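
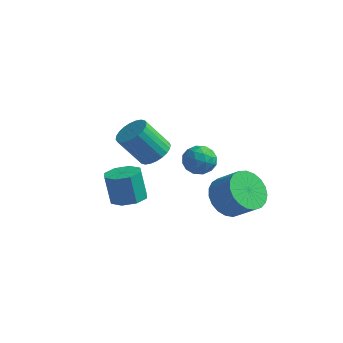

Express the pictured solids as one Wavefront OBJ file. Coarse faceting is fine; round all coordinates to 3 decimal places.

v 0.504 -0.851 3.309
v 1.262 -0.964 3.335
v 0.318 -2.076 3.405
v 1.076 -2.189 3.431
v 0.719 -1.848 4.018
v 0.834 -1.091 3.959
v 0.746 -1.949 2.781
v 0.861 -1.192 2.722
v 1.412 -1.643 3.009
v 1.395 -1.58 3.774
v 0.185 -1.46 2.966
v 0.168 -1.397 3.731
v 0.899 -0.8 3.314
v 0.681 -2.24 3.426
v 0.471 -2.039 3.771
v 0.917 -2.106 3.787
v 0.647 -0.875 3.681
v 1.093 -0.941 3.696
v 0.774 -1.461 4.097
v 0.487 -2.099 3.044
v 0.933 -2.165 3.059
v 0.663 -0.934 2.953
v 1.109 -1.001 2.969
v 0.806 -1.579 2.643
v 1.433 -1.266 3.137
v 1.324 -1.985 3.193
v 1.13 -1.844 2.811
v 1.198 -1.399 2.777
v 1.423 -1.229 3.587
v 1.314 -1.949 3.643
v 1.104 -1.748 3.988
v 1.171 -1.304 3.954
v 1.512 -1.628 3.395
v 0.266 -1.091 3.097
v 0.157 -1.811 3.153
v 0.409 -1.736 2.786
v 0.476 -1.292 2.752
v 0.256 -1.055 3.547
v 0.147 -1.774 3.603
v 0.382 -1.641 3.963
v 0.45 -1.196 3.929
v 0.068 -1.412 3.345
v 0.649 1.272 -0.686
v 1.312 1.596 -1.447
v 2.353 1.513 -0.576
v 1.691 1.188 0.186
v 1.189 1.977 -1.263
v 2.23 1.894 -0.392
v 0.973 2.237 -0.98
v 2.014 2.154 -0.109
v 0.701 2.33 -0.646
v 1.742 2.247 0.225
v 0.42 2.239 -0.319
v 1.461 2.156 0.552
v 0.179 1.982 -0.055
v 1.22 1.899 0.816
v 0.019 1.601 0.1
v 1.06 1.518 0.971
v -0.032 1.164 0.119
v 1.009 1.081 0.99
v 0.035 0.745 -0.001
v 1.076 0.662 0.87
v 0.208 0.417 -0.239
v 1.249 0.334 0.632
v 0.458 0.237 -0.555
v 1.499 0.154 0.316
v 0.74 0.236 -0.893
v 1.782 0.153 -0.022
v 1.008 0.414 -1.195
v 2.049 0.331 -0.324
v 1.213 0.74 -1.409
v 2.254 0.657 -0.538
v 1.32 1.158 -1.498
v 2.362 1.075 -0.627
v -1.688 -0.78 2.566
v -1.085 -1.252 2.758
v -1.929 -1.773 4.127
v -2.532 -1.3 3.934
v -1.007 -0.992 2.905
v -1.851 -1.513 4.273
v -1.033 -0.7 3
v -1.877 -1.221 4.368
v -1.159 -0.42 3.029
v -2.003 -0.941 4.398
v -1.365 -0.195 2.988
v -2.209 -0.716 4.356
v -1.621 -0.059 2.882
v -2.464 -0.58 4.25
v -1.886 -0.032 2.728
v -2.73 -0.553 4.096
v -2.122 -0.12 2.55
v -2.966 -0.641 3.918
v -2.291 -0.307 2.373
v -3.135 -0.828 3.742
v -2.369 -0.567 2.227
v -3.213 -1.088 3.595
v -2.343 -0.859 2.132
v -3.187 -1.38 3.5
v -2.217 -1.139 2.102
v -3.061 -1.66 3.471
v -2.011 -1.364 2.144
v -2.855 -1.885 3.512
v -1.756 -1.5 2.25
v -2.599 -2.021 3.618
v -1.49 -1.527 2.404
v -2.334 -2.048 3.772
v -1.254 -1.439 2.582
v -2.098 -1.96 3.95
v -3.493 0.059 -1.429
v -2.681 0.219 -1.233
v -3.056 0.34 0.224
v -3.867 0.181 0.029
v -3.016 0.761 -1.365
v -3.391 0.882 0.093
v -3.631 0.891 -1.534
v -4.006 1.013 -0.076
v -4.164 0.535 -1.641
v -4.539 0.656 -0.183
v -4.304 -0.1 -1.624
v -4.679 0.021 -0.167
v -3.969 -0.642 -1.493
v -4.344 -0.521 -0.035
v -3.354 -0.773 -1.324
v -3.729 -0.651 0.134
v -2.821 -0.416 -1.217
v -3.196 -0.295 0.241
f 1 38 17
f 38 12 41
f 17 41 6
f 38 41 17
f 1 17 13
f 17 6 18
f 13 18 2
f 17 18 13
f 1 13 22
f 13 2 23
f 22 23 8
f 13 23 22
f 1 22 34
f 22 8 37
f 34 37 11
f 22 37 34
f 1 34 38
f 34 11 42
f 38 42 12
f 34 42 38
f 2 18 29
f 18 6 32
f 29 32 10
f 18 32 29
f 6 41 19
f 41 12 40
f 19 40 5
f 41 40 19
f 12 42 39
f 42 11 35
f 39 35 3
f 42 35 39
f 11 37 36
f 37 8 24
f 36 24 7
f 37 24 36
f 8 23 28
f 23 2 25
f 28 25 9
f 23 25 28
f 4 30 16
f 30 10 31
f 16 31 5
f 30 31 16
f 4 16 14
f 16 5 15
f 14 15 3
f 16 15 14
f 4 14 21
f 14 3 20
f 21 20 7
f 14 20 21
f 4 21 26
f 21 7 27
f 26 27 9
f 21 27 26
f 4 26 30
f 26 9 33
f 30 33 10
f 26 33 30
f 5 31 19
f 31 10 32
f 19 32 6
f 31 32 19
f 3 15 39
f 15 5 40
f 39 40 12
f 15 40 39
f 7 20 36
f 20 3 35
f 36 35 11
f 20 35 36
f 9 27 28
f 27 7 24
f 28 24 8
f 27 24 28
f 10 33 29
f 33 9 25
f 29 25 2
f 33 25 29
f 44 43 47
f 44 47 45
f 45 47 48
f 45 48 46
f 47 43 49
f 47 49 48
f 48 49 50
f 48 50 46
f 49 43 51
f 49 51 50
f 50 51 52
f 50 52 46
f 51 43 53
f 51 53 52
f 52 53 54
f 52 54 46
f 53 43 55
f 53 55 54
f 54 55 56
f 54 56 46
f 55 43 57
f 55 57 56
f 56 57 58
f 56 58 46
f 57 43 59
f 57 59 58
f 58 59 60
f 58 60 46
f 59 43 61
f 59 61 60
f 60 61 62
f 60 62 46
f 61 43 63
f 61 63 62
f 62 63 64
f 62 64 46
f 63 43 65
f 63 65 64
f 64 65 66
f 64 66 46
f 65 43 67
f 65 67 66
f 66 67 68
f 66 68 46
f 67 43 69
f 67 69 68
f 68 69 70
f 68 70 46
f 69 43 71
f 69 71 70
f 70 71 72
f 70 72 46
f 71 43 73
f 71 73 72
f 72 73 74
f 72 74 46
f 73 43 44
f 73 44 74
f 74 44 45
f 74 45 46
f 76 75 79
f 76 79 77
f 77 79 80
f 77 80 78
f 79 75 81
f 79 81 80
f 80 81 82
f 80 82 78
f 81 75 83
f 81 83 82
f 82 83 84
f 82 84 78
f 83 75 85
f 83 85 84
f 84 85 86
f 84 86 78
f 85 75 87
f 85 87 86
f 86 87 88
f 86 88 78
f 87 75 89
f 87 89 88
f 88 89 90
f 88 90 78
f 89 75 91
f 89 91 90
f 90 91 92
f 90 92 78
f 91 75 93
f 91 93 92
f 92 93 94
f 92 94 78
f 93 75 95
f 93 95 94
f 94 95 96
f 94 96 78
f 95 75 97
f 95 97 96
f 96 97 98
f 96 98 78
f 97 75 99
f 97 99 98
f 98 99 100
f 98 100 78
f 99 75 101
f 99 101 100
f 100 101 102
f 100 102 78
f 101 75 103
f 101 103 102
f 102 103 104
f 102 104 78
f 103 75 105
f 103 105 104
f 104 105 106
f 104 106 78
f 105 75 107
f 105 107 106
f 106 107 108
f 106 108 78
f 107 75 76
f 107 76 108
f 108 76 77
f 108 77 78
f 110 109 113
f 110 113 111
f 111 113 114
f 111 114 112
f 113 109 115
f 113 115 114
f 114 115 116
f 114 116 112
f 115 109 117
f 115 117 116
f 116 117 118
f 116 118 112
f 117 109 119
f 117 119 118
f 118 119 120
f 118 120 112
f 119 109 121
f 119 121 120
f 120 121 122
f 120 122 112
f 121 109 123
f 121 123 122
f 122 123 124
f 122 124 112
f 123 109 125
f 123 125 124
f 124 125 126
f 124 126 112
f 125 109 110
f 125 110 126
f 126 110 111
f 126 111 112



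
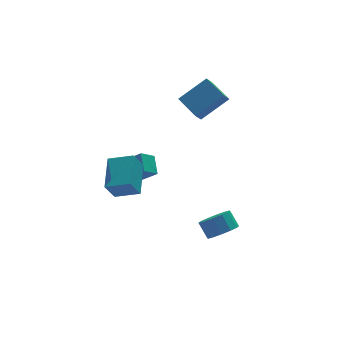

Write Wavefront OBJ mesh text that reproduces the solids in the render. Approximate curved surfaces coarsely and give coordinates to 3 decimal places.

v 1.419 -4.308 -3.956
v 2.037 -3.667 -4.366
v 1.819 -2.912 -3.513
v 1.201 -3.552 -3.104
v 1.54 -3.565 -4.584
v 1.322 -2.809 -3.731
v 1.005 -3.698 -4.602
v 0.787 -2.943 -3.75
v 0.601 -4.025 -4.416
v 0.383 -3.27 -3.563
v 0.457 -4.442 -4.084
v 0.239 -3.686 -3.231
v 0.618 -4.816 -3.711
v 0.4 -4.06 -2.858
v 1.033 -5.029 -3.416
v 0.815 -4.273 -2.563
v 1.571 -5.013 -3.293
v 1.353 -4.257 -2.44
v 2.061 -4.773 -3.38
v 1.843 -4.017 -2.528
v 2.347 -4.385 -3.651
v 2.129 -3.63 -2.798
v 2.338 -3.973 -4.018
v 2.12 -3.218 -3.165
v -4.391 -1.264 -0.482
v -3.177 -2.105 0.021
v -3.495 0.542 0.374
v -2.282 -0.299 0.878
v -3.718 -1.021 -1.698
v -2.505 -1.862 -1.194
v -2.823 0.785 -0.841
v -1.609 -0.056 -0.338
v 2.684 2.465 0.981
v 4.455 2.441 2.286
v 2.285 4.06 1.552
v 4.056 4.035 2.857
v 3.204 2.845 0.283
v 4.975 2.82 1.588
v 2.805 4.439 0.854
v 4.576 4.415 2.159
v -1.043 1.22 -1.92
v -0.777 2.342 -1.218
v -1.858 1.995 -2.851
v -1.592 3.118 -2.149
v -0.148 1.402 -2.551
v 0.118 2.525 -1.849
v -0.963 2.178 -3.482
v -0.697 3.3 -2.78
f 2 1 5
f 2 5 3
f 3 5 6
f 3 6 4
f 5 1 7
f 5 7 6
f 6 7 8
f 6 8 4
f 7 1 9
f 7 9 8
f 8 9 10
f 8 10 4
f 9 1 11
f 9 11 10
f 10 11 12
f 10 12 4
f 11 1 13
f 11 13 12
f 12 13 14
f 12 14 4
f 13 1 15
f 13 15 14
f 14 15 16
f 14 16 4
f 15 1 17
f 15 17 16
f 16 17 18
f 16 18 4
f 17 1 19
f 17 19 18
f 18 19 20
f 18 20 4
f 19 1 21
f 19 21 20
f 20 21 22
f 20 22 4
f 21 1 23
f 21 23 22
f 22 23 24
f 22 24 4
f 23 1 2
f 23 2 24
f 24 2 3
f 24 3 4
f 26 28 25
f 29 26 25
f 25 28 27
f 27 29 25
f 26 32 28
f 30 26 29
f 30 32 26
f 28 32 27
f 31 29 27
f 27 32 31
f 31 30 29
f 32 30 31
f 34 36 33
f 37 34 33
f 33 36 35
f 35 37 33
f 34 40 36
f 38 34 37
f 38 40 34
f 36 40 35
f 39 37 35
f 35 40 39
f 39 38 37
f 40 38 39
f 42 44 41
f 45 42 41
f 41 44 43
f 43 45 41
f 42 48 44
f 46 42 45
f 46 48 42
f 44 48 43
f 47 45 43
f 43 48 47
f 47 46 45
f 48 46 47



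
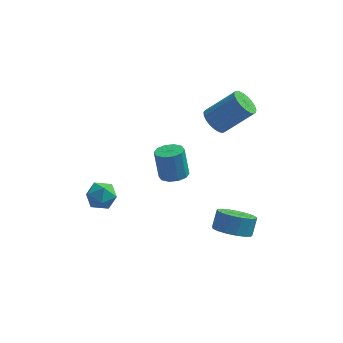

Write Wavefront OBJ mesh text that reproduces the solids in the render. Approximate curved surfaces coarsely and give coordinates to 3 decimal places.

v -3.434 -2.242 0.142
v -3.056 -2.007 0.893
v -2.244 -2.893 -0.253
v -1.866 -2.658 0.498
v -2.509 -3.248 0.499
v -3.244 -2.846 0.743
v -2.056 -2.054 -0.103
v -2.791 -1.652 0.141
v -2.204 -1.891 0.742
v -2.485 -2.629 1.113
v -2.815 -2.271 -0.473
v -3.096 -3.009 -0.102
v 0.825 -1.668 1.569
v 1.562 -1.58 1.678
v 1.291 -1.245 3.24
v 0.555 -1.332 3.131
v 1.385 -1.169 1.559
v 1.114 -0.834 3.121
v 0.995 -0.948 1.444
v 0.724 -0.613 3.006
v 0.539 -1.002 1.377
v 0.268 -0.667 2.938
v 0.193 -1.31 1.383
v -0.078 -0.975 2.944
v 0.089 -1.755 1.46
v -0.182 -1.42 3.022
v 0.266 -2.166 1.579
v -0.005 -1.831 3.141
v 0.656 -2.387 1.694
v 0.385 -2.052 3.256
v 1.112 -2.333 1.762
v 0.841 -1.998 3.323
v 1.458 -2.025 1.756
v 1.187 -1.69 3.317
v 3.717 -1.733 -2.651
v 4.528 -1.308 -3.124
v 4.713 -0.702 -2.262
v 3.903 -1.127 -1.789
v 4.151 -1.015 -3.249
v 4.336 -0.409 -2.387
v 3.676 -0.887 -3.237
v 3.861 -0.281 -2.375
v 3.209 -0.953 -3.091
v 3.394 -0.346 -2.229
v 2.859 -1.197 -2.844
v 3.045 -0.591 -1.982
v 2.706 -1.564 -2.553
v 2.891 -0.958 -1.691
v 2.785 -1.97 -2.284
v 2.97 -1.364 -1.422
v 3.077 -2.322 -2.1
v 3.262 -1.715 -1.238
v 3.516 -2.538 -2.041
v 3.701 -1.932 -1.179
v 4.001 -2.571 -2.123
v 4.186 -1.965 -1.261
v 4.421 -2.411 -2.325
v 4.606 -1.805 -1.463
v 4.68 -2.096 -2.602
v 4.865 -1.49 -1.74
v 4.719 -1.698 -2.891
v 4.904 -1.092 -2.029
v 2.436 2.435 2.271
v 2.897 1.871 1.896
v 4.406 2.161 3.313
v 3.944 2.725 3.689
v 2.992 2.157 1.736
v 4.5 2.447 3.154
v 2.99 2.492 1.67
v 4.499 2.782 3.087
v 2.893 2.816 1.707
v 4.401 3.106 3.124
v 2.716 3.075 1.842
v 4.224 3.365 3.259
v 2.491 3.223 2.051
v 3.999 3.513 3.468
v 2.257 3.235 2.298
v 3.765 3.525 3.716
v 2.053 3.108 2.541
v 3.561 3.398 3.958
v 1.916 2.865 2.737
v 3.424 3.155 4.154
v 1.868 2.548 2.852
v 3.377 2.838 4.27
v 1.919 2.211 2.867
v 3.427 2.501 4.285
v 2.059 1.913 2.779
v 3.567 2.203 4.197
v 2.264 1.705 2.603
v 3.773 1.995 4.021
v 2.499 1.623 2.37
v 4.008 1.914 3.787
v 2.723 1.682 2.12
v 4.232 1.972 3.537
f 1 12 6
f 1 6 2
f 1 2 8
f 1 8 11
f 1 11 12
f 2 6 10
f 6 12 5
f 12 11 3
f 11 8 7
f 8 2 9
f 4 10 5
f 4 5 3
f 4 3 7
f 4 7 9
f 4 9 10
f 5 10 6
f 3 5 12
f 7 3 11
f 9 7 8
f 10 9 2
f 14 13 17
f 14 17 15
f 15 17 18
f 15 18 16
f 17 13 19
f 17 19 18
f 18 19 20
f 18 20 16
f 19 13 21
f 19 21 20
f 20 21 22
f 20 22 16
f 21 13 23
f 21 23 22
f 22 23 24
f 22 24 16
f 23 13 25
f 23 25 24
f 24 25 26
f 24 26 16
f 25 13 27
f 25 27 26
f 26 27 28
f 26 28 16
f 27 13 29
f 27 29 28
f 28 29 30
f 28 30 16
f 29 13 31
f 29 31 30
f 30 31 32
f 30 32 16
f 31 13 33
f 31 33 32
f 32 33 34
f 32 34 16
f 33 13 14
f 33 14 34
f 34 14 15
f 34 15 16
f 36 35 39
f 36 39 37
f 37 39 40
f 37 40 38
f 39 35 41
f 39 41 40
f 40 41 42
f 40 42 38
f 41 35 43
f 41 43 42
f 42 43 44
f 42 44 38
f 43 35 45
f 43 45 44
f 44 45 46
f 44 46 38
f 45 35 47
f 45 47 46
f 46 47 48
f 46 48 38
f 47 35 49
f 47 49 48
f 48 49 50
f 48 50 38
f 49 35 51
f 49 51 50
f 50 51 52
f 50 52 38
f 51 35 53
f 51 53 52
f 52 53 54
f 52 54 38
f 53 35 55
f 53 55 54
f 54 55 56
f 54 56 38
f 55 35 57
f 55 57 56
f 56 57 58
f 56 58 38
f 57 35 59
f 57 59 58
f 58 59 60
f 58 60 38
f 59 35 61
f 59 61 60
f 60 61 62
f 60 62 38
f 61 35 36
f 61 36 62
f 62 36 37
f 62 37 38
f 64 63 67
f 64 67 65
f 65 67 68
f 65 68 66
f 67 63 69
f 67 69 68
f 68 69 70
f 68 70 66
f 69 63 71
f 69 71 70
f 70 71 72
f 70 72 66
f 71 63 73
f 71 73 72
f 72 73 74
f 72 74 66
f 73 63 75
f 73 75 74
f 74 75 76
f 74 76 66
f 75 63 77
f 75 77 76
f 76 77 78
f 76 78 66
f 77 63 79
f 77 79 78
f 78 79 80
f 78 80 66
f 79 63 81
f 79 81 80
f 80 81 82
f 80 82 66
f 81 63 83
f 81 83 82
f 82 83 84
f 82 84 66
f 83 63 85
f 83 85 84
f 84 85 86
f 84 86 66
f 85 63 87
f 85 87 86
f 86 87 88
f 86 88 66
f 87 63 89
f 87 89 88
f 88 89 90
f 88 90 66
f 89 63 91
f 89 91 90
f 90 91 92
f 90 92 66
f 91 63 93
f 91 93 92
f 92 93 94
f 92 94 66
f 93 63 64
f 93 64 94
f 94 64 65
f 94 65 66



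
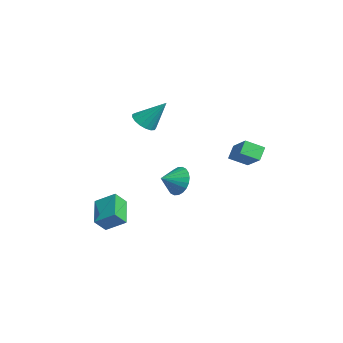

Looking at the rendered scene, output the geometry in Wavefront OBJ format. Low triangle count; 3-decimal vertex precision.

v 0.325 -1.182 2.954
v 0.708 -0.715 2.46
v 0.875 -0.138 4.366
v 0.367 -0.563 2.48
v 0.017 -0.553 2.609
v -0.263 -0.687 2.817
v -0.408 -0.934 3.057
v -0.385 -1.238 3.272
v -0.2 -1.529 3.415
v 0.105 -1.74 3.452
v 0.461 -1.824 3.375
v 0.785 -1.76 3.202
v 1.004 -1.564 2.972
v 1.067 -1.28 2.737
v 0.96 -0.974 2.553
v 1.198 -3.426 -4.193
v 1.44 -4.073 -3.471
v -0.344 -3.071 -3.357
v -0.102 -3.718 -2.635
v 1.782 -2.462 -3.525
v 2.024 -3.109 -2.803
v 0.24 -2.107 -2.689
v 0.482 -2.754 -1.967
v 2.211 0.151 -0.669
v 2.649 0.578 0.058
v 2.509 -0.831 -0.271
v 2.308 0.531 0.196
v 1.953 0.426 0.203
v 1.637 0.279 0.077
v 1.408 0.112 -0.163
v 1.302 -0.049 -0.48
v 1.334 -0.179 -0.825
v 1.5 -0.259 -1.147
v 1.774 -0.277 -1.396
v 2.114 -0.23 -1.534
v 2.47 -0.125 -1.541
v 2.786 0.022 -1.415
v 3.014 0.189 -1.175
v 3.12 0.35 -0.859
v 3.088 0.48 -0.513
v 2.923 0.56 -0.191
v 2.251 3.803 0.129
v 2.118 2.799 0.652
v 1.764 4.213 0.793
v 1.63 3.209 1.315
v 3.57 4.051 0.945
v 3.436 3.047 1.467
v 3.082 4.461 1.608
v 2.949 3.457 2.131
f 2 1 4
f 2 4 3
f 4 1 5
f 4 5 3
f 5 1 6
f 5 6 3
f 6 1 7
f 6 7 3
f 7 1 8
f 7 8 3
f 8 1 9
f 8 9 3
f 9 1 10
f 9 10 3
f 10 1 11
f 10 11 3
f 11 1 12
f 11 12 3
f 12 1 13
f 12 13 3
f 13 1 14
f 13 14 3
f 14 1 15
f 14 15 3
f 15 1 2
f 15 2 3
f 17 19 16
f 20 17 16
f 16 19 18
f 18 20 16
f 17 23 19
f 21 17 20
f 21 23 17
f 19 23 18
f 22 20 18
f 18 23 22
f 22 21 20
f 23 21 22
f 25 24 27
f 25 27 26
f 27 24 28
f 27 28 26
f 28 24 29
f 28 29 26
f 29 24 30
f 29 30 26
f 30 24 31
f 30 31 26
f 31 24 32
f 31 32 26
f 32 24 33
f 32 33 26
f 33 24 34
f 33 34 26
f 34 24 35
f 34 35 26
f 35 24 36
f 35 36 26
f 36 24 37
f 36 37 26
f 37 24 38
f 37 38 26
f 38 24 39
f 38 39 26
f 39 24 40
f 39 40 26
f 40 24 41
f 40 41 26
f 41 24 25
f 41 25 26
f 43 45 42
f 46 43 42
f 42 45 44
f 44 46 42
f 43 49 45
f 47 43 46
f 47 49 43
f 45 49 44
f 48 46 44
f 44 49 48
f 48 47 46
f 49 47 48



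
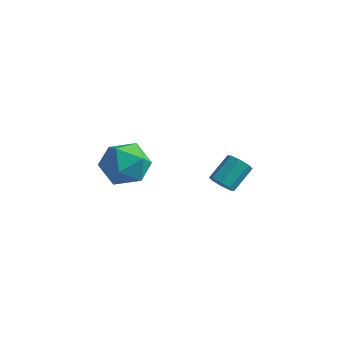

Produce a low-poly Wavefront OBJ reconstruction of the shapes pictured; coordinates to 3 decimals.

v 2.63 1.353 -2.193
v 2.886 1.664 -2.677
v 3.127 2.779 -1.83
v 2.87 2.467 -1.347
v 2.411 1.739 -2.64
v 2.652 2.854 -1.794
v 2.064 1.588 -2.342
v 2.305 2.702 -1.496
v 2.048 1.298 -1.956
v 2.289 2.413 -1.11
v 2.373 1.041 -1.71
v 2.614 2.156 -0.863
v 2.848 0.966 -1.746
v 3.089 2.081 -0.9
v 3.195 1.118 -2.044
v 3.436 2.232 -1.198
v 3.211 1.407 -2.43
v 3.452 2.522 -1.584
v 0.754 -2.266 1.828
v 1.597 -3.077 1.689
v -0.197 -3.003 0.351
v 0.646 -3.814 0.212
v -0.059 -3.852 1.154
v 0.529 -3.397 2.068
v 0.871 -2.683 -0.028
v 1.459 -2.228 0.886
v 1.669 -3.335 0.543
v 1.094 -4.057 1.273
v 0.306 -2.023 0.767
v -0.269 -2.745 1.497
f 2 1 5
f 2 5 3
f 3 5 6
f 3 6 4
f 5 1 7
f 5 7 6
f 6 7 8
f 6 8 4
f 7 1 9
f 7 9 8
f 8 9 10
f 8 10 4
f 9 1 11
f 9 11 10
f 10 11 12
f 10 12 4
f 11 1 13
f 11 13 12
f 12 13 14
f 12 14 4
f 13 1 15
f 13 15 14
f 14 15 16
f 14 16 4
f 15 1 17
f 15 17 16
f 16 17 18
f 16 18 4
f 17 1 2
f 17 2 18
f 18 2 3
f 18 3 4
f 19 30 24
f 19 24 20
f 19 20 26
f 19 26 29
f 19 29 30
f 20 24 28
f 24 30 23
f 30 29 21
f 29 26 25
f 26 20 27
f 22 28 23
f 22 23 21
f 22 21 25
f 22 25 27
f 22 27 28
f 23 28 24
f 21 23 30
f 25 21 29
f 27 25 26
f 28 27 20



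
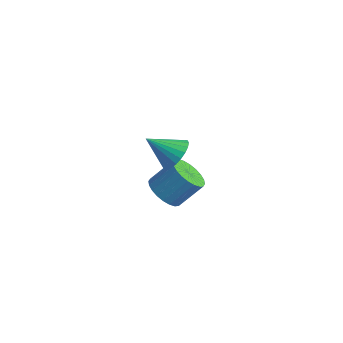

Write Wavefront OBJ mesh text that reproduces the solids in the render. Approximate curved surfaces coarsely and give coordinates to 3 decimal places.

v 0.874 -0.515 -3.843
v 1.547 -0.93 -3.854
v 2.038 -0.16 -2.888
v 1.366 0.255 -2.877
v 1.608 -0.71 -4.061
v 2.1 0.06 -3.094
v 1.558 -0.46 -4.235
v 2.05 0.31 -3.268
v 1.404 -0.219 -4.349
v 1.896 0.551 -3.382
v 1.17 -0.022 -4.386
v 1.661 0.748 -3.419
v 0.89 0.099 -4.34
v 1.381 0.869 -3.374
v 0.608 0.127 -4.219
v 1.099 0.897 -3.252
v 0.366 0.057 -4.041
v 0.858 0.827 -3.074
v 0.202 -0.1 -3.832
v 0.693 0.67 -2.866
v 0.14 -0.32 -3.626
v 0.632 0.45 -2.659
v 0.19 -0.57 -3.452
v 0.682 0.2 -2.485
v 0.344 -0.811 -3.338
v 0.836 -0.041 -2.371
v 0.579 -1.008 -3.301
v 1.07 -0.238 -2.334
v 0.859 -1.129 -3.346
v 1.35 -0.359 -2.38
v 1.141 -1.157 -3.468
v 1.632 -0.387 -2.501
v 1.382 -1.087 -3.646
v 1.874 -0.317 -2.679
v 3.144 -2.186 0.808
v 3.66 -2.262 1.304
v 2.316 -2.814 1.572
v 3.545 -2.017 1.381
v 3.37 -1.798 1.371
v 3.16 -1.638 1.275
v 2.947 -1.562 1.109
v 2.765 -1.58 0.896
v 2.64 -1.69 0.67
v 2.592 -1.876 0.465
v 2.627 -2.109 0.312
v 2.742 -2.354 0.235
v 2.918 -2.573 0.245
v 3.128 -2.733 0.34
v 3.34 -2.81 0.507
v 3.523 -2.791 0.72
v 3.648 -2.681 0.946
v 3.696 -2.495 1.151
f 2 1 5
f 2 5 3
f 3 5 6
f 3 6 4
f 5 1 7
f 5 7 6
f 6 7 8
f 6 8 4
f 7 1 9
f 7 9 8
f 8 9 10
f 8 10 4
f 9 1 11
f 9 11 10
f 10 11 12
f 10 12 4
f 11 1 13
f 11 13 12
f 12 13 14
f 12 14 4
f 13 1 15
f 13 15 14
f 14 15 16
f 14 16 4
f 15 1 17
f 15 17 16
f 16 17 18
f 16 18 4
f 17 1 19
f 17 19 18
f 18 19 20
f 18 20 4
f 19 1 21
f 19 21 20
f 20 21 22
f 20 22 4
f 21 1 23
f 21 23 22
f 22 23 24
f 22 24 4
f 23 1 25
f 23 25 24
f 24 25 26
f 24 26 4
f 25 1 27
f 25 27 26
f 26 27 28
f 26 28 4
f 27 1 29
f 27 29 28
f 28 29 30
f 28 30 4
f 29 1 31
f 29 31 30
f 30 31 32
f 30 32 4
f 31 1 33
f 31 33 32
f 32 33 34
f 32 34 4
f 33 1 2
f 33 2 34
f 34 2 3
f 34 3 4
f 36 35 38
f 36 38 37
f 38 35 39
f 38 39 37
f 39 35 40
f 39 40 37
f 40 35 41
f 40 41 37
f 41 35 42
f 41 42 37
f 42 35 43
f 42 43 37
f 43 35 44
f 43 44 37
f 44 35 45
f 44 45 37
f 45 35 46
f 45 46 37
f 46 35 47
f 46 47 37
f 47 35 48
f 47 48 37
f 48 35 49
f 48 49 37
f 49 35 50
f 49 50 37
f 50 35 51
f 50 51 37
f 51 35 52
f 51 52 37
f 52 35 36
f 52 36 37



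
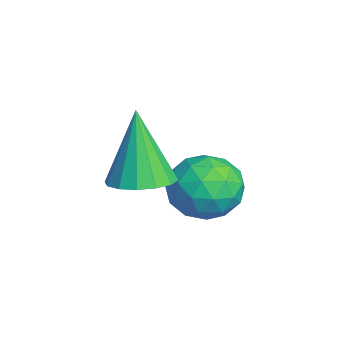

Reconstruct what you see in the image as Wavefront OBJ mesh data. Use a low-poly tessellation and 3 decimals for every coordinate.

v 1.515 -3.309 1.053
v 2.315 -3.508 1.296
v 0.885 -3.351 3.087
v 2.301 -3.063 1.301
v 2.076 -2.684 1.239
v 1.7 -2.472 1.128
v 1.275 -2.485 0.996
v 0.914 -2.718 0.879
v 0.714 -3.109 0.809
v 0.729 -3.554 0.804
v 0.954 -3.933 0.866
v 1.329 -4.145 0.978
v 1.754 -4.133 1.11
v 2.115 -3.899 1.226
v -0.056 -1.607 0.793
v 0.479 -0.794 0.486
v 0.741 -2.546 -0.306
v 1.276 -1.733 -0.613
v 1.435 -2.128 0.314
v 0.943 -1.549 0.993
v 0.277 -1.791 -0.813
v -0.215 -1.212 -0.134
v 0.685 -0.908 -0.506
v 1.4 -1.117 0.19
v -0.18 -2.223 -0.01
v 0.535 -2.432 0.686
v 0.142 -1.119 0.736
v 1.078 -2.221 -0.556
v 1.172 -2.454 -0.012
v 1.486 -1.976 -0.192
v 0.414 -1.562 1.034
v 0.728 -1.084 0.854
v 1.29 -1.868 0.752
v 0.492 -2.256 -0.674
v 0.806 -1.778 -0.854
v -0.266 -1.364 0.372
v 0.048 -0.886 0.192
v -0.07 -1.472 -0.572
v 0.577 -0.708 -0.027
v 1.045 -1.259 -0.673
v 0.458 -1.294 -0.791
v 0.169 -0.953 -0.392
v 0.997 -0.83 0.382
v 1.466 -1.382 -0.264
v 1.559 -1.614 0.281
v 1.27 -1.273 0.68
v 1.118 -0.897 -0.201
v -0.246 -1.958 0.444
v 0.223 -2.51 -0.202
v -0.05 -2.067 -0.5
v -0.339 -1.726 -0.101
v 0.175 -2.081 0.853
v 0.643 -2.632 0.207
v 1.051 -2.387 0.572
v 0.762 -2.046 0.971
v 0.102 -2.443 0.381
f 2 1 4
f 2 4 3
f 4 1 5
f 4 5 3
f 5 1 6
f 5 6 3
f 6 1 7
f 6 7 3
f 7 1 8
f 7 8 3
f 8 1 9
f 8 9 3
f 9 1 10
f 9 10 3
f 10 1 11
f 10 11 3
f 11 1 12
f 11 12 3
f 12 1 13
f 12 13 3
f 13 1 14
f 13 14 3
f 14 1 2
f 14 2 3
f 15 52 31
f 52 26 55
f 31 55 20
f 52 55 31
f 15 31 27
f 31 20 32
f 27 32 16
f 31 32 27
f 15 27 36
f 27 16 37
f 36 37 22
f 27 37 36
f 15 36 48
f 36 22 51
f 48 51 25
f 36 51 48
f 15 48 52
f 48 25 56
f 52 56 26
f 48 56 52
f 16 32 43
f 32 20 46
f 43 46 24
f 32 46 43
f 20 55 33
f 55 26 54
f 33 54 19
f 55 54 33
f 26 56 53
f 56 25 49
f 53 49 17
f 56 49 53
f 25 51 50
f 51 22 38
f 50 38 21
f 51 38 50
f 22 37 42
f 37 16 39
f 42 39 23
f 37 39 42
f 18 44 30
f 44 24 45
f 30 45 19
f 44 45 30
f 18 30 28
f 30 19 29
f 28 29 17
f 30 29 28
f 18 28 35
f 28 17 34
f 35 34 21
f 28 34 35
f 18 35 40
f 35 21 41
f 40 41 23
f 35 41 40
f 18 40 44
f 40 23 47
f 44 47 24
f 40 47 44
f 19 45 33
f 45 24 46
f 33 46 20
f 45 46 33
f 17 29 53
f 29 19 54
f 53 54 26
f 29 54 53
f 21 34 50
f 34 17 49
f 50 49 25
f 34 49 50
f 23 41 42
f 41 21 38
f 42 38 22
f 41 38 42
f 24 47 43
f 47 23 39
f 43 39 16
f 47 39 43



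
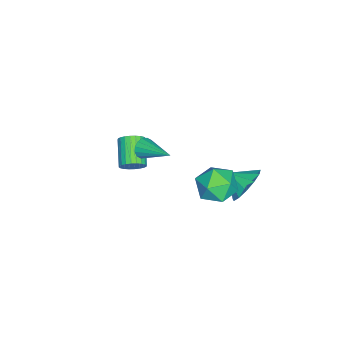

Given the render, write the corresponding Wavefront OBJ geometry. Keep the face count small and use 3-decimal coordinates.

v -0.575 3.085 -1.283
v -0.171 3.549 -0.395
v -0.705 2.115 -0.717
v -0.773 3.64 -0.378
v -1.311 3.554 -0.648
v -1.616 3.32 -1.12
v -1.59 3.011 -1.643
v -1.242 2.725 -2.052
v -0.682 2.554 -2.217
v -0.088 2.551 -2.086
v 0.352 2.717 -1.699
v 0.497 3 -1.18
v 0.302 3.31 -0.694
v -2.3 -3.188 -3.624
v -1.915 -3.631 -3.243
v -3.274 -4.135 -2.455
v -3.66 -3.692 -2.836
v -1.908 -3.407 -3.087
v -3.267 -3.911 -2.299
v -1.961 -3.149 -3.013
v -3.32 -3.653 -2.225
v -2.065 -2.897 -3.032
v -3.424 -3.401 -2.244
v -2.205 -2.69 -3.141
v -3.565 -3.194 -2.353
v -2.36 -2.558 -3.324
v -3.719 -3.062 -2.536
v -2.506 -2.523 -3.552
v -3.865 -3.027 -2.764
v -2.62 -2.588 -3.792
v -3.979 -3.092 -3.004
v -2.686 -2.745 -4.005
v -4.045 -3.249 -3.217
v -2.693 -2.969 -4.161
v -4.052 -3.473 -3.373
v -2.64 -3.227 -4.235
v -3.999 -3.731 -3.447
v -2.536 -3.479 -4.216
v -3.895 -3.983 -3.428
v -2.395 -3.686 -4.107
v -3.755 -4.19 -3.319
v -2.241 -3.818 -3.924
v -3.6 -4.322 -3.136
v -2.095 -3.853 -3.696
v -3.454 -4.357 -2.908
v -1.981 -3.788 -3.456
v -3.34 -4.292 -2.668
v 2.744 3.169 2.501
v 3.289 2.228 2.391
v 1.571 2.632 1.289
v 2.116 1.691 1.179
v 1.573 1.903 2.104
v 2.298 2.235 2.853
v 2.562 2.625 0.827
v 3.287 2.957 1.576
v 3.177 1.891 1.356
v 2.565 1.445 2.145
v 2.295 3.415 1.535
v 1.683 2.969 2.324
v -0.581 -2.016 0.115
v -0.259 -2.364 0.466
v 0.261 -0.444 0.905
v -0.09 -2.328 0.214
v -0.053 -2.208 -0.065
v -0.156 -2.037 -0.295
v -0.374 -1.86 -0.416
v -0.647 -1.724 -0.394
v -0.902 -1.667 -0.236
v -1.071 -1.703 0.015
v -1.109 -1.823 0.294
v -1.005 -1.995 0.524
v -0.787 -2.172 0.645
v -0.514 -2.307 0.623
f 2 1 4
f 2 4 3
f 4 1 5
f 4 5 3
f 5 1 6
f 5 6 3
f 6 1 7
f 6 7 3
f 7 1 8
f 7 8 3
f 8 1 9
f 8 9 3
f 9 1 10
f 9 10 3
f 10 1 11
f 10 11 3
f 11 1 12
f 11 12 3
f 12 1 13
f 12 13 3
f 13 1 2
f 13 2 3
f 15 14 18
f 15 18 16
f 16 18 19
f 16 19 17
f 18 14 20
f 18 20 19
f 19 20 21
f 19 21 17
f 20 14 22
f 20 22 21
f 21 22 23
f 21 23 17
f 22 14 24
f 22 24 23
f 23 24 25
f 23 25 17
f 24 14 26
f 24 26 25
f 25 26 27
f 25 27 17
f 26 14 28
f 26 28 27
f 27 28 29
f 27 29 17
f 28 14 30
f 28 30 29
f 29 30 31
f 29 31 17
f 30 14 32
f 30 32 31
f 31 32 33
f 31 33 17
f 32 14 34
f 32 34 33
f 33 34 35
f 33 35 17
f 34 14 36
f 34 36 35
f 35 36 37
f 35 37 17
f 36 14 38
f 36 38 37
f 37 38 39
f 37 39 17
f 38 14 40
f 38 40 39
f 39 40 41
f 39 41 17
f 40 14 42
f 40 42 41
f 41 42 43
f 41 43 17
f 42 14 44
f 42 44 43
f 43 44 45
f 43 45 17
f 44 14 46
f 44 46 45
f 45 46 47
f 45 47 17
f 46 14 15
f 46 15 47
f 47 15 16
f 47 16 17
f 48 59 53
f 48 53 49
f 48 49 55
f 48 55 58
f 48 58 59
f 49 53 57
f 53 59 52
f 59 58 50
f 58 55 54
f 55 49 56
f 51 57 52
f 51 52 50
f 51 50 54
f 51 54 56
f 51 56 57
f 52 57 53
f 50 52 59
f 54 50 58
f 56 54 55
f 57 56 49
f 61 60 63
f 61 63 62
f 63 60 64
f 63 64 62
f 64 60 65
f 64 65 62
f 65 60 66
f 65 66 62
f 66 60 67
f 66 67 62
f 67 60 68
f 67 68 62
f 68 60 69
f 68 69 62
f 69 60 70
f 69 70 62
f 70 60 71
f 70 71 62
f 71 60 72
f 71 72 62
f 72 60 73
f 72 73 62
f 73 60 61
f 73 61 62



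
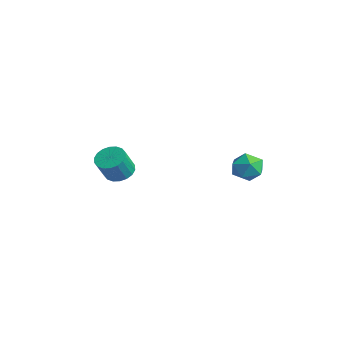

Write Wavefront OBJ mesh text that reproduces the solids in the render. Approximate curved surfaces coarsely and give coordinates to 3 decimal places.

v -3.426 -2.742 -4.59
v -2.559 -2.38 -4.613
v -2.207 -3.137 -3.212
v -3.074 -3.498 -3.19
v -2.775 -2.09 -4.402
v -2.423 -2.847 -3.002
v -3.12 -1.93 -4.228
v -2.768 -2.687 -2.828
v -3.526 -1.93 -4.126
v -3.174 -2.687 -2.726
v -3.912 -2.091 -4.116
v -3.56 -2.848 -2.716
v -4.201 -2.381 -4.2
v -3.85 -3.137 -2.8
v -4.338 -2.742 -4.361
v -3.986 -3.499 -2.961
v -4.293 -3.103 -4.568
v -3.941 -3.86 -3.167
v -4.077 -3.393 -4.778
v -3.725 -4.15 -3.378
v -3.732 -3.553 -4.952
v -3.38 -4.31 -3.552
v -3.326 -3.553 -5.054
v -2.974 -4.31 -3.654
v -2.94 -3.392 -5.064
v -2.588 -4.149 -3.664
v -2.65 -3.103 -4.98
v -2.299 -3.859 -3.58
v -2.514 -2.741 -4.819
v -2.162 -3.498 -3.419
v 3.976 2.112 -2.259
v 4.796 1.54 -2.059
v 3.004 0.94 -1.621
v 3.824 0.368 -1.421
v 3.664 1.23 -0.899
v 4.265 1.954 -1.293
v 3.535 0.526 -2.387
v 4.136 1.25 -2.781
v 4.524 0.56 -2.138
v 4.603 0.994 -1.219
v 3.197 1.486 -2.461
v 3.276 1.92 -1.542
f 2 1 5
f 2 5 3
f 3 5 6
f 3 6 4
f 5 1 7
f 5 7 6
f 6 7 8
f 6 8 4
f 7 1 9
f 7 9 8
f 8 9 10
f 8 10 4
f 9 1 11
f 9 11 10
f 10 11 12
f 10 12 4
f 11 1 13
f 11 13 12
f 12 13 14
f 12 14 4
f 13 1 15
f 13 15 14
f 14 15 16
f 14 16 4
f 15 1 17
f 15 17 16
f 16 17 18
f 16 18 4
f 17 1 19
f 17 19 18
f 18 19 20
f 18 20 4
f 19 1 21
f 19 21 20
f 20 21 22
f 20 22 4
f 21 1 23
f 21 23 22
f 22 23 24
f 22 24 4
f 23 1 25
f 23 25 24
f 24 25 26
f 24 26 4
f 25 1 27
f 25 27 26
f 26 27 28
f 26 28 4
f 27 1 29
f 27 29 28
f 28 29 30
f 28 30 4
f 29 1 2
f 29 2 30
f 30 2 3
f 30 3 4
f 31 42 36
f 31 36 32
f 31 32 38
f 31 38 41
f 31 41 42
f 32 36 40
f 36 42 35
f 42 41 33
f 41 38 37
f 38 32 39
f 34 40 35
f 34 35 33
f 34 33 37
f 34 37 39
f 34 39 40
f 35 40 36
f 33 35 42
f 37 33 41
f 39 37 38
f 40 39 32



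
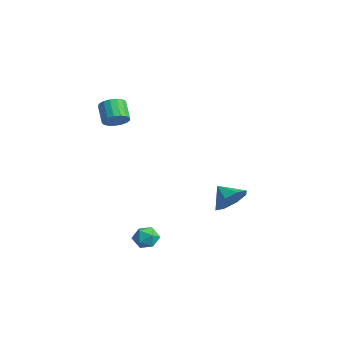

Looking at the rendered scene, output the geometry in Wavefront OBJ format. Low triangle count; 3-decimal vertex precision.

v -2.559 -1.205 2.455
v -2.107 -0.875 2.859
v -2.949 -0.665 3.629
v -3.401 -0.995 3.225
v -2.227 -0.637 2.663
v -3.069 -0.427 3.433
v -2.423 -0.53 2.42
v -3.264 -0.319 3.19
v -2.65 -0.577 2.185
v -3.491 -0.367 2.955
v -2.856 -0.768 2.011
v -3.697 -0.558 2.781
v -2.994 -1.059 1.94
v -3.836 -0.849 2.71
v -3.033 -1.384 1.986
v -3.874 -1.173 2.756
v -2.963 -1.668 2.14
v -3.805 -1.457 2.91
v -2.801 -1.845 2.366
v -3.642 -1.635 3.136
v -2.583 -1.877 2.612
v -3.425 -1.666 3.382
v -2.36 -1.754 2.823
v -3.202 -1.544 3.593
v -2.182 -1.506 2.949
v -3.024 -1.295 3.719
v -2.091 -1.188 2.962
v -2.933 -0.978 3.732
v 3.459 -2.371 -2.898
v 4.041 -2.649 -2.671
v 2.919 -2.791 -2.029
v 3.501 -3.069 -1.802
v 3.42 -2.39 -1.793
v 3.753 -2.131 -2.33
v 3.207 -3.309 -2.37
v 3.54 -3.05 -2.907
v 3.885 -3.229 -2.344
v 4.017 -2.66 -1.988
v 2.943 -2.78 -2.712
v 3.075 -2.211 -2.356
v 0.146 3.598 -2.865
v 0.716 3.648 -2.07
v -0.766 3.342 -2.195
v 0.405 4.308 -2.242
v -0.058 4.552 -2.779
v -0.402 4.237 -3.367
v -0.424 3.548 -3.66
v -0.113 2.887 -3.488
v 0.35 2.643 -2.951
v 0.694 2.958 -2.363
f 2 1 5
f 2 5 3
f 3 5 6
f 3 6 4
f 5 1 7
f 5 7 6
f 6 7 8
f 6 8 4
f 7 1 9
f 7 9 8
f 8 9 10
f 8 10 4
f 9 1 11
f 9 11 10
f 10 11 12
f 10 12 4
f 11 1 13
f 11 13 12
f 12 13 14
f 12 14 4
f 13 1 15
f 13 15 14
f 14 15 16
f 14 16 4
f 15 1 17
f 15 17 16
f 16 17 18
f 16 18 4
f 17 1 19
f 17 19 18
f 18 19 20
f 18 20 4
f 19 1 21
f 19 21 20
f 20 21 22
f 20 22 4
f 21 1 23
f 21 23 22
f 22 23 24
f 22 24 4
f 23 1 25
f 23 25 24
f 24 25 26
f 24 26 4
f 25 1 27
f 25 27 26
f 26 27 28
f 26 28 4
f 27 1 2
f 27 2 28
f 28 2 3
f 28 3 4
f 29 40 34
f 29 34 30
f 29 30 36
f 29 36 39
f 29 39 40
f 30 34 38
f 34 40 33
f 40 39 31
f 39 36 35
f 36 30 37
f 32 38 33
f 32 33 31
f 32 31 35
f 32 35 37
f 32 37 38
f 33 38 34
f 31 33 40
f 35 31 39
f 37 35 36
f 38 37 30
f 42 41 44
f 42 44 43
f 44 41 45
f 44 45 43
f 45 41 46
f 45 46 43
f 46 41 47
f 46 47 43
f 47 41 48
f 47 48 43
f 48 41 49
f 48 49 43
f 49 41 50
f 49 50 43
f 50 41 42
f 50 42 43



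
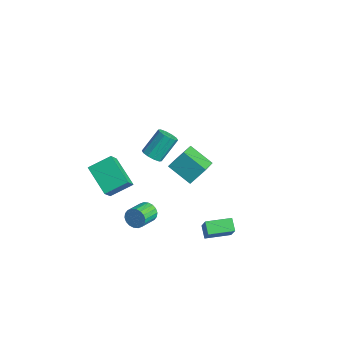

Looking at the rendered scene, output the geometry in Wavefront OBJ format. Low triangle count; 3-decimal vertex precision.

v -2.276 3.171 -4.011
v -3.63 2.419 -3.094
v -2.053 4.108 -2.914
v -3.407 3.356 -1.996
v -1.193 2.084 -3.304
v -2.547 1.332 -2.386
v -0.97 3.021 -2.206
v -2.324 2.269 -1.289
v 3.689 0.278 -3.526
v 2.982 0.483 -3.026
v 4.114 1.789 -3.548
v 3.406 1.995 -3.048
v 4.434 0.085 -2.392
v 3.726 0.291 -1.892
v 4.858 1.597 -2.414
v 4.151 1.802 -1.914
v -0.119 -1.401 -3.477
v 0.289 -1.4 -4.046
v 0.926 -2.537 -3.593
v 0.519 -2.539 -3.023
v 0.452 -1.228 -3.844
v 1.089 -2.365 -3.391
v 0.502 -1.091 -3.569
v 1.139 -2.228 -3.116
v 0.429 -1.015 -3.276
v 1.066 -2.152 -2.822
v 0.248 -1.015 -3.022
v 0.885 -2.152 -2.569
v -0.006 -1.092 -2.859
v 0.631 -2.229 -2.406
v -0.282 -1.23 -2.818
v 0.355 -2.368 -2.365
v -0.526 -1.403 -2.907
v 0.111 -2.54 -2.454
v -0.689 -1.575 -3.109
v -0.052 -2.712 -2.656
v -0.739 -1.712 -3.384
v -0.102 -2.849 -2.931
v -0.666 -1.788 -3.678
v -0.029 -2.925 -3.224
v -0.485 -1.788 -3.931
v 0.152 -2.925 -3.478
v -0.231 -1.711 -4.094
v 0.406 -2.848 -3.641
v 0.045 -1.572 -4.135
v 0.682 -2.71 -3.682
v -4.839 -2.487 -2.887
v -4.172 -3.19 -1.782
v -4.542 -1.085 -2.174
v -3.876 -1.789 -1.069
v -2.964 -2.351 -3.931
v -2.298 -3.055 -2.826
v -2.668 -0.95 -3.218
v -2.001 -1.653 -2.113
v 0.694 -1.49 2.494
v 1.148 -1.106 2.207
v 1 0.034 3.5
v 0.546 -0.35 3.786
v 0.782 -0.995 2.067
v 0.633 0.146 3.359
v 0.382 -1.072 2.089
v 0.233 0.068 3.382
v 0.102 -1.31 2.266
v -0.047 -0.169 3.559
v 0.048 -1.616 2.53
v -0.101 -0.476 3.823
v 0.24 -1.874 2.78
v 0.092 -0.734 4.073
v 0.607 -1.986 2.921
v 0.458 -0.845 4.213
v 1.007 -1.908 2.898
v 0.858 -0.768 4.191
v 1.287 -1.671 2.721
v 1.138 -0.53 4.014
v 1.341 -1.364 2.457
v 1.192 -0.224 3.75
f 2 4 1
f 5 2 1
f 1 4 3
f 3 5 1
f 2 8 4
f 6 2 5
f 6 8 2
f 4 8 3
f 7 5 3
f 3 8 7
f 7 6 5
f 8 6 7
f 10 12 9
f 13 10 9
f 9 12 11
f 11 13 9
f 10 16 12
f 14 10 13
f 14 16 10
f 12 16 11
f 15 13 11
f 11 16 15
f 15 14 13
f 16 14 15
f 18 17 21
f 18 21 19
f 19 21 22
f 19 22 20
f 21 17 23
f 21 23 22
f 22 23 24
f 22 24 20
f 23 17 25
f 23 25 24
f 24 25 26
f 24 26 20
f 25 17 27
f 25 27 26
f 26 27 28
f 26 28 20
f 27 17 29
f 27 29 28
f 28 29 30
f 28 30 20
f 29 17 31
f 29 31 30
f 30 31 32
f 30 32 20
f 31 17 33
f 31 33 32
f 32 33 34
f 32 34 20
f 33 17 35
f 33 35 34
f 34 35 36
f 34 36 20
f 35 17 37
f 35 37 36
f 36 37 38
f 36 38 20
f 37 17 39
f 37 39 38
f 38 39 40
f 38 40 20
f 39 17 41
f 39 41 40
f 40 41 42
f 40 42 20
f 41 17 43
f 41 43 42
f 42 43 44
f 42 44 20
f 43 17 45
f 43 45 44
f 44 45 46
f 44 46 20
f 45 17 18
f 45 18 46
f 46 18 19
f 46 19 20
f 48 50 47
f 51 48 47
f 47 50 49
f 49 51 47
f 48 54 50
f 52 48 51
f 52 54 48
f 50 54 49
f 53 51 49
f 49 54 53
f 53 52 51
f 54 52 53
f 56 55 59
f 56 59 57
f 57 59 60
f 57 60 58
f 59 55 61
f 59 61 60
f 60 61 62
f 60 62 58
f 61 55 63
f 61 63 62
f 62 63 64
f 62 64 58
f 63 55 65
f 63 65 64
f 64 65 66
f 64 66 58
f 65 55 67
f 65 67 66
f 66 67 68
f 66 68 58
f 67 55 69
f 67 69 68
f 68 69 70
f 68 70 58
f 69 55 71
f 69 71 70
f 70 71 72
f 70 72 58
f 71 55 73
f 71 73 72
f 72 73 74
f 72 74 58
f 73 55 75
f 73 75 74
f 74 75 76
f 74 76 58
f 75 55 56
f 75 56 76
f 76 56 57
f 76 57 58



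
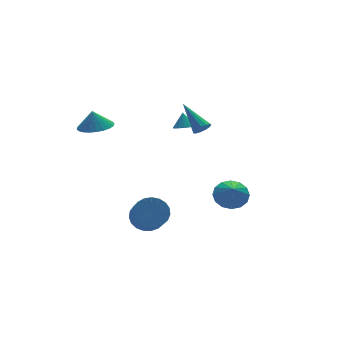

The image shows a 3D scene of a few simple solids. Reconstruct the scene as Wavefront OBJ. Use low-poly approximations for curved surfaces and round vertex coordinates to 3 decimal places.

v -3.932 1.756 3.022
v -3.182 1.004 3.22
v -4.008 1.984 4.178
v -2.943 1.348 3.168
v -2.855 1.753 3.093
v -2.93 2.158 3.008
v -3.159 2.503 2.925
v -3.505 2.733 2.857
v -3.916 2.815 2.814
v -4.33 2.736 2.803
v -4.683 2.507 2.825
v -4.922 2.164 2.877
v -5.01 1.759 2.952
v -4.934 1.353 3.037
v -4.706 1.008 3.12
v -4.36 0.778 3.188
v -3.949 0.696 3.231
v -3.535 0.776 3.242
v 1.542 -0.827 2.522
v 1.964 -0.541 2.205
v 1.298 0.927 3.778
v 1.669 -0.474 2.054
v 1.334 -0.518 2.052
v 1.065 -0.661 2.199
v 0.948 -0.857 2.448
v 1.019 -1.042 2.722
v 1.257 -1.159 2.932
v 1.585 -1.171 3.012
v 1.9 -1.073 2.936
v 2.101 -0.897 2.73
v 2.125 -0.699 2.457
v -3.078 -2.665 -2.27
v -2.176 -3.15 -2.449
v -2.64 -4.461 -1.229
v -3.542 -3.975 -1.05
v -2.072 -2.885 -2.124
v -2.536 -4.195 -0.904
v -2.142 -2.581 -1.825
v -2.606 -3.892 -0.604
v -2.374 -2.291 -1.602
v -2.838 -3.602 -0.382
v -2.728 -2.067 -1.495
v -3.191 -3.377 -0.274
v -3.142 -1.945 -1.522
v -3.605 -3.256 -0.301
v -3.545 -1.948 -1.678
v -4.009 -3.259 -0.458
v -3.867 -2.075 -1.937
v -4.331 -3.386 -0.716
v -4.053 -2.304 -2.253
v -4.517 -3.615 -1.033
v -4.071 -2.595 -2.573
v -4.534 -3.906 -1.352
v -3.917 -2.898 -2.84
v -4.38 -4.209 -1.619
v -3.617 -3.161 -3.008
v -4.081 -4.472 -1.788
v -3.225 -3.338 -3.049
v -3.688 -4.649 -1.829
v -2.807 -3.399 -2.955
v -3.271 -4.709 -1.735
v -2.436 -3.332 -2.743
v -2.9 -4.643 -1.523
v 1.692 1.381 1.516
v 2.388 1.242 1.498
v 1.808 1.839 2.464
v 2.363 1.548 1.353
v 2.184 1.816 1.245
v 1.892 1.984 1.2
v 1.554 2.014 1.226
v 1.248 1.899 1.319
v 1.044 1.665 1.457
v 0.988 1.366 1.609
v 1.094 1.07 1.739
v 1.336 0.846 1.818
v 1.66 0.744 1.828
v 1.992 0.788 1.766
v 2.254 0.967 1.647
v 3.469 -0.936 -3.591
v 4.096 -1.74 -3.976
v 3.151 -1.664 -2.589
v 4.437 -1.435 -3.646
v 4.518 -0.996 -3.301
v 4.319 -0.541 -3.034
v 3.892 -0.191 -2.916
v 3.352 -0.042 -2.979
v 2.843 -0.131 -3.206
v 2.502 -0.437 -3.537
v 2.42 -0.876 -3.881
v 2.62 -1.331 -4.149
v 3.047 -1.68 -4.266
v 3.587 -1.83 -4.203
f 2 1 4
f 2 4 3
f 4 1 5
f 4 5 3
f 5 1 6
f 5 6 3
f 6 1 7
f 6 7 3
f 7 1 8
f 7 8 3
f 8 1 9
f 8 9 3
f 9 1 10
f 9 10 3
f 10 1 11
f 10 11 3
f 11 1 12
f 11 12 3
f 12 1 13
f 12 13 3
f 13 1 14
f 13 14 3
f 14 1 15
f 14 15 3
f 15 1 16
f 15 16 3
f 16 1 17
f 16 17 3
f 17 1 18
f 17 18 3
f 18 1 2
f 18 2 3
f 20 19 22
f 20 22 21
f 22 19 23
f 22 23 21
f 23 19 24
f 23 24 21
f 24 19 25
f 24 25 21
f 25 19 26
f 25 26 21
f 26 19 27
f 26 27 21
f 27 19 28
f 27 28 21
f 28 19 29
f 28 29 21
f 29 19 30
f 29 30 21
f 30 19 31
f 30 31 21
f 31 19 20
f 31 20 21
f 33 32 36
f 33 36 34
f 34 36 37
f 34 37 35
f 36 32 38
f 36 38 37
f 37 38 39
f 37 39 35
f 38 32 40
f 38 40 39
f 39 40 41
f 39 41 35
f 40 32 42
f 40 42 41
f 41 42 43
f 41 43 35
f 42 32 44
f 42 44 43
f 43 44 45
f 43 45 35
f 44 32 46
f 44 46 45
f 45 46 47
f 45 47 35
f 46 32 48
f 46 48 47
f 47 48 49
f 47 49 35
f 48 32 50
f 48 50 49
f 49 50 51
f 49 51 35
f 50 32 52
f 50 52 51
f 51 52 53
f 51 53 35
f 52 32 54
f 52 54 53
f 53 54 55
f 53 55 35
f 54 32 56
f 54 56 55
f 55 56 57
f 55 57 35
f 56 32 58
f 56 58 57
f 57 58 59
f 57 59 35
f 58 32 60
f 58 60 59
f 59 60 61
f 59 61 35
f 60 32 62
f 60 62 61
f 61 62 63
f 61 63 35
f 62 32 33
f 62 33 63
f 63 33 34
f 63 34 35
f 65 64 67
f 65 67 66
f 67 64 68
f 67 68 66
f 68 64 69
f 68 69 66
f 69 64 70
f 69 70 66
f 70 64 71
f 70 71 66
f 71 64 72
f 71 72 66
f 72 64 73
f 72 73 66
f 73 64 74
f 73 74 66
f 74 64 75
f 74 75 66
f 75 64 76
f 75 76 66
f 76 64 77
f 76 77 66
f 77 64 78
f 77 78 66
f 78 64 65
f 78 65 66
f 80 79 82
f 80 82 81
f 82 79 83
f 82 83 81
f 83 79 84
f 83 84 81
f 84 79 85
f 84 85 81
f 85 79 86
f 85 86 81
f 86 79 87
f 86 87 81
f 87 79 88
f 87 88 81
f 88 79 89
f 88 89 81
f 89 79 90
f 89 90 81
f 90 79 91
f 90 91 81
f 91 79 92
f 91 92 81
f 92 79 80
f 92 80 81



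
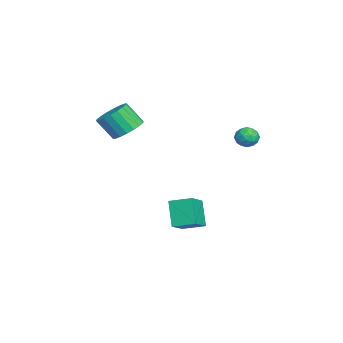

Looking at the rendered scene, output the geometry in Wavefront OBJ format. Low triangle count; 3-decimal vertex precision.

v -2.978 3.891 2.501
v -2.535 4.297 2.007
v -1.945 3.483 3.093
v -1.502 3.889 2.599
v -1.946 4.261 3.119
v -2.584 4.513 2.753
v -1.896 3.267 2.347
v -2.534 3.519 1.981
v -1.866 3.912 1.912
v -1.897 4.526 2.389
v -2.583 3.254 2.711
v -2.614 3.868 3.188
v -2.848 4.13 2.202
v -1.632 3.65 2.898
v -1.893 3.869 3.203
v -1.633 4.107 2.913
v -2.876 4.257 2.641
v -2.616 4.495 2.35
v -2.269 4.474 3.004
v -1.864 3.285 2.75
v -1.604 3.523 2.459
v -2.847 3.673 2.187
v -2.587 3.911 1.897
v -2.211 3.306 2.096
v -2.194 4.142 1.856
v -1.586 3.902 2.204
v -1.818 3.537 2.055
v -2.193 3.685 1.841
v -2.212 4.503 2.136
v -1.604 4.263 2.484
v -1.865 4.481 2.79
v -2.241 4.63 2.575
v -1.819 4.276 2.08
v -2.876 3.517 2.616
v -2.268 3.277 2.964
v -2.239 3.15 2.525
v -2.615 3.299 2.31
v -2.894 3.878 2.896
v -2.286 3.638 3.244
v -2.287 4.095 3.259
v -2.662 4.243 3.045
v -2.661 3.504 3.02
v 1.907 0.136 -0.947
v 3.313 -0.383 -0.104
v 2.169 1.44 -0.581
v 3.576 0.921 0.262
v 2.884 0.359 -2.442
v 4.291 -0.16 -1.599
v 3.147 1.663 -2.076
v 4.553 1.144 -1.233
v -3.033 -2.938 2.697
v -2.442 -2.246 3.298
v -2.656 -3.23 4.643
v -3.247 -3.922 4.043
v -2.893 -2.076 3.35
v -3.108 -3.06 4.695
v -3.372 -2.077 3.273
v -3.587 -3.06 4.618
v -3.784 -2.248 3.082
v -3.998 -3.232 4.427
v -4.047 -2.556 2.815
v -4.261 -3.54 4.16
v -4.109 -2.94 2.525
v -4.323 -3.923 3.87
v -3.958 -3.323 2.269
v -4.172 -4.307 3.614
v -3.624 -3.63 2.097
v -3.838 -4.614 3.442
v -3.172 -3.8 2.045
v -3.387 -4.784 3.39
v -2.693 -3.8 2.122
v -2.908 -4.783 3.467
v -2.282 -3.628 2.313
v -2.496 -4.612 3.658
v -2.019 -3.32 2.58
v -2.233 -4.304 3.925
v -1.957 -2.937 2.87
v -2.171 -3.92 4.215
v -2.108 -2.553 3.126
v -2.322 -3.537 4.471
f 1 38 17
f 38 12 41
f 17 41 6
f 38 41 17
f 1 17 13
f 17 6 18
f 13 18 2
f 17 18 13
f 1 13 22
f 13 2 23
f 22 23 8
f 13 23 22
f 1 22 34
f 22 8 37
f 34 37 11
f 22 37 34
f 1 34 38
f 34 11 42
f 38 42 12
f 34 42 38
f 2 18 29
f 18 6 32
f 29 32 10
f 18 32 29
f 6 41 19
f 41 12 40
f 19 40 5
f 41 40 19
f 12 42 39
f 42 11 35
f 39 35 3
f 42 35 39
f 11 37 36
f 37 8 24
f 36 24 7
f 37 24 36
f 8 23 28
f 23 2 25
f 28 25 9
f 23 25 28
f 4 30 16
f 30 10 31
f 16 31 5
f 30 31 16
f 4 16 14
f 16 5 15
f 14 15 3
f 16 15 14
f 4 14 21
f 14 3 20
f 21 20 7
f 14 20 21
f 4 21 26
f 21 7 27
f 26 27 9
f 21 27 26
f 4 26 30
f 26 9 33
f 30 33 10
f 26 33 30
f 5 31 19
f 31 10 32
f 19 32 6
f 31 32 19
f 3 15 39
f 15 5 40
f 39 40 12
f 15 40 39
f 7 20 36
f 20 3 35
f 36 35 11
f 20 35 36
f 9 27 28
f 27 7 24
f 28 24 8
f 27 24 28
f 10 33 29
f 33 9 25
f 29 25 2
f 33 25 29
f 44 46 43
f 47 44 43
f 43 46 45
f 45 47 43
f 44 50 46
f 48 44 47
f 48 50 44
f 46 50 45
f 49 47 45
f 45 50 49
f 49 48 47
f 50 48 49
f 52 51 55
f 52 55 53
f 53 55 56
f 53 56 54
f 55 51 57
f 55 57 56
f 56 57 58
f 56 58 54
f 57 51 59
f 57 59 58
f 58 59 60
f 58 60 54
f 59 51 61
f 59 61 60
f 60 61 62
f 60 62 54
f 61 51 63
f 61 63 62
f 62 63 64
f 62 64 54
f 63 51 65
f 63 65 64
f 64 65 66
f 64 66 54
f 65 51 67
f 65 67 66
f 66 67 68
f 66 68 54
f 67 51 69
f 67 69 68
f 68 69 70
f 68 70 54
f 69 51 71
f 69 71 70
f 70 71 72
f 70 72 54
f 71 51 73
f 71 73 72
f 72 73 74
f 72 74 54
f 73 51 75
f 73 75 74
f 74 75 76
f 74 76 54
f 75 51 77
f 75 77 76
f 76 77 78
f 76 78 54
f 77 51 79
f 77 79 78
f 78 79 80
f 78 80 54
f 79 51 52
f 79 52 80
f 80 52 53
f 80 53 54



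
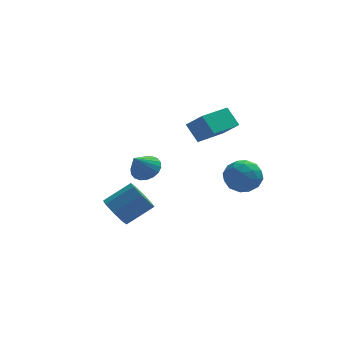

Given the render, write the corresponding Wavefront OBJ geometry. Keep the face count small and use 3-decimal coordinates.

v 1.727 -3.52 -1.333
v 2.559 -2.832 -1.775
v 3.001 -4.888 -1.065
v 3.833 -4.2 -1.507
v 3.353 -3.946 -0.473
v 2.566 -3.101 -0.639
v 2.994 -4.619 -2.201
v 2.207 -3.774 -2.367
v 3.342 -3.511 -2.311
v 3.565 -3.095 -1.243
v 1.995 -4.625 -1.597
v 2.218 -4.209 -0.529
v 2.031 -3.056 -1.578
v 3.529 -4.664 -1.262
v 3.247 -4.515 -0.655
v 3.736 -4.11 -0.915
v 2.035 -3.214 -0.91
v 2.525 -2.809 -1.17
v 2.991 -3.464 -0.405
v 3.035 -4.911 -1.67
v 3.525 -4.506 -1.93
v 1.824 -3.61 -1.925
v 2.313 -3.205 -2.185
v 2.569 -4.256 -2.435
v 2.981 -3.05 -2.152
v 3.73 -3.855 -1.995
v 3.236 -4.101 -2.403
v 2.774 -3.604 -2.5
v 3.112 -2.806 -1.525
v 3.86 -3.61 -1.367
v 3.578 -3.461 -0.76
v 3.115 -2.964 -0.857
v 3.572 -3.205 -1.84
v 1.7 -4.11 -1.473
v 2.448 -4.914 -1.315
v 2.445 -4.756 -1.983
v 1.982 -4.259 -2.08
v 1.83 -3.865 -0.845
v 2.579 -4.67 -0.688
v 2.786 -4.116 -0.34
v 2.324 -3.619 -0.437
v 1.988 -4.515 -1
v -4.092 -2.898 -4.357
v -3.568 -2.637 -5.205
v -2.005 -2.281 -4.131
v -2.528 -2.542 -3.283
v -3.935 -2.022 -4.876
v -2.372 -1.666 -3.801
v -4.393 -1.92 -4.243
v -2.83 -1.564 -3.168
v -4.675 -2.391 -3.677
v -3.112 -2.035 -2.602
v -4.615 -3.159 -3.509
v -3.052 -2.803 -2.435
v -4.248 -3.774 -3.839
v -2.685 -3.418 -2.764
v -3.79 -3.876 -4.472
v -2.227 -3.52 -3.397
v -3.508 -3.405 -5.038
v -1.945 -3.049 -3.963
v 1.952 1.398 -0.87
v 1.372 2.185 0.174
v 1.144 2.239 -1.952
v 0.564 3.025 -0.908
v 3.616 2.815 -1.012
v 3.036 3.601 0.032
v 2.808 3.655 -2.094
v 2.228 4.442 -1.05
v -2.268 -1.832 -1.583
v -1.606 -1.519 -1.01
v -2.992 -2.508 -0.377
v -1.884 -1.213 -1.005
v -2.238 -1.029 -1.115
v -2.599 -1.005 -1.318
v -2.893 -1.144 -1.573
v -3.064 -1.42 -1.83
v -3.077 -1.777 -2.038
v -2.93 -2.146 -2.156
v -2.652 -2.452 -2.16
v -2.297 -2.636 -2.05
v -1.937 -2.66 -1.848
v -1.643 -2.521 -1.593
v -1.472 -2.245 -1.336
v -1.459 -1.887 -1.128
f 1 38 17
f 38 12 41
f 17 41 6
f 38 41 17
f 1 17 13
f 17 6 18
f 13 18 2
f 17 18 13
f 1 13 22
f 13 2 23
f 22 23 8
f 13 23 22
f 1 22 34
f 22 8 37
f 34 37 11
f 22 37 34
f 1 34 38
f 34 11 42
f 38 42 12
f 34 42 38
f 2 18 29
f 18 6 32
f 29 32 10
f 18 32 29
f 6 41 19
f 41 12 40
f 19 40 5
f 41 40 19
f 12 42 39
f 42 11 35
f 39 35 3
f 42 35 39
f 11 37 36
f 37 8 24
f 36 24 7
f 37 24 36
f 8 23 28
f 23 2 25
f 28 25 9
f 23 25 28
f 4 30 16
f 30 10 31
f 16 31 5
f 30 31 16
f 4 16 14
f 16 5 15
f 14 15 3
f 16 15 14
f 4 14 21
f 14 3 20
f 21 20 7
f 14 20 21
f 4 21 26
f 21 7 27
f 26 27 9
f 21 27 26
f 4 26 30
f 26 9 33
f 30 33 10
f 26 33 30
f 5 31 19
f 31 10 32
f 19 32 6
f 31 32 19
f 3 15 39
f 15 5 40
f 39 40 12
f 15 40 39
f 7 20 36
f 20 3 35
f 36 35 11
f 20 35 36
f 9 27 28
f 27 7 24
f 28 24 8
f 27 24 28
f 10 33 29
f 33 9 25
f 29 25 2
f 33 25 29
f 44 43 47
f 44 47 45
f 45 47 48
f 45 48 46
f 47 43 49
f 47 49 48
f 48 49 50
f 48 50 46
f 49 43 51
f 49 51 50
f 50 51 52
f 50 52 46
f 51 43 53
f 51 53 52
f 52 53 54
f 52 54 46
f 53 43 55
f 53 55 54
f 54 55 56
f 54 56 46
f 55 43 57
f 55 57 56
f 56 57 58
f 56 58 46
f 57 43 59
f 57 59 58
f 58 59 60
f 58 60 46
f 59 43 44
f 59 44 60
f 60 44 45
f 60 45 46
f 62 64 61
f 65 62 61
f 61 64 63
f 63 65 61
f 62 68 64
f 66 62 65
f 66 68 62
f 64 68 63
f 67 65 63
f 63 68 67
f 67 66 65
f 68 66 67
f 70 69 72
f 70 72 71
f 72 69 73
f 72 73 71
f 73 69 74
f 73 74 71
f 74 69 75
f 74 75 71
f 75 69 76
f 75 76 71
f 76 69 77
f 76 77 71
f 77 69 78
f 77 78 71
f 78 69 79
f 78 79 71
f 79 69 80
f 79 80 71
f 80 69 81
f 80 81 71
f 81 69 82
f 81 82 71
f 82 69 83
f 82 83 71
f 83 69 84
f 83 84 71
f 84 69 70
f 84 70 71



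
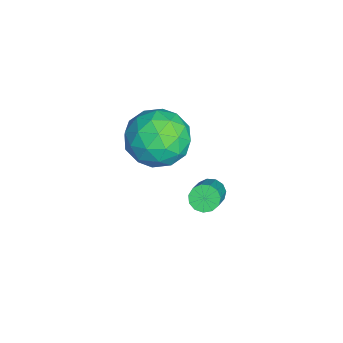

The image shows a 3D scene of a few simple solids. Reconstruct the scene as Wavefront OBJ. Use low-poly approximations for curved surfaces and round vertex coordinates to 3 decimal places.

v 3.962 -0.76 -0.011
v 4.42 -1.352 0.786
v 2.6 -1.888 -0.066
v 3.058 -2.48 0.731
v 2.663 -1.483 0.948
v 3.505 -0.787 0.982
v 3.515 -2.453 -0.262
v 4.357 -1.757 -0.228
v 4.144 -2.399 0.631
v 3.617 -1.799 1.379
v 3.403 -1.441 -0.659
v 2.876 -0.841 0.089
v 4.311 -0.957 0.393
v 2.709 -2.283 0.327
v 2.477 -1.697 0.455
v 2.746 -2.045 0.923
v 3.773 -0.625 0.508
v 4.042 -0.973 0.976
v 3.009 -1.05 1.071
v 2.978 -2.267 -0.256
v 3.247 -2.615 0.212
v 4.274 -1.195 -0.203
v 4.543 -1.543 0.265
v 4.011 -2.19 -0.351
v 4.417 -1.921 0.77
v 3.616 -2.583 0.737
v 3.885 -2.568 0.154
v 4.38 -2.158 0.174
v 4.108 -1.568 1.21
v 3.307 -2.231 1.177
v 3.075 -1.645 1.304
v 3.57 -1.236 1.324
v 3.945 -2.183 1.118
v 3.713 -1.009 -0.457
v 2.912 -1.672 -0.49
v 3.45 -2.004 -0.604
v 3.945 -1.595 -0.584
v 3.404 -0.657 -0.017
v 2.603 -1.319 -0.05
v 2.64 -1.082 0.546
v 3.135 -0.672 0.566
v 3.075 -1.057 -0.398
v 2.761 -0.006 -3.334
v 3.088 -0.036 -3.711
v 4.305 -0.224 -2.644
v 3.979 -0.194 -2.266
v 3.07 0.237 -3.643
v 4.288 0.049 -2.576
v 2.954 0.432 -3.477
v 4.172 0.245 -2.41
v 2.777 0.489 -3.265
v 3.995 0.301 -2.198
v 2.595 0.388 -3.075
v 3.813 0.201 -2.008
v 2.466 0.162 -2.967
v 3.683 -0.025 -1.9
v 2.43 -0.117 -2.976
v 3.648 -0.305 -1.908
v 2.5 -0.361 -3.098
v 3.717 -0.549 -2.03
v 2.652 -0.493 -3.295
v 3.87 -0.68 -2.228
v 2.839 -0.47 -3.504
v 4.057 -0.657 -2.437
v 3.002 -0.3 -3.659
v 4.219 -0.487 -2.592
f 1 38 17
f 38 12 41
f 17 41 6
f 38 41 17
f 1 17 13
f 17 6 18
f 13 18 2
f 17 18 13
f 1 13 22
f 13 2 23
f 22 23 8
f 13 23 22
f 1 22 34
f 22 8 37
f 34 37 11
f 22 37 34
f 1 34 38
f 34 11 42
f 38 42 12
f 34 42 38
f 2 18 29
f 18 6 32
f 29 32 10
f 18 32 29
f 6 41 19
f 41 12 40
f 19 40 5
f 41 40 19
f 12 42 39
f 42 11 35
f 39 35 3
f 42 35 39
f 11 37 36
f 37 8 24
f 36 24 7
f 37 24 36
f 8 23 28
f 23 2 25
f 28 25 9
f 23 25 28
f 4 30 16
f 30 10 31
f 16 31 5
f 30 31 16
f 4 16 14
f 16 5 15
f 14 15 3
f 16 15 14
f 4 14 21
f 14 3 20
f 21 20 7
f 14 20 21
f 4 21 26
f 21 7 27
f 26 27 9
f 21 27 26
f 4 26 30
f 26 9 33
f 30 33 10
f 26 33 30
f 5 31 19
f 31 10 32
f 19 32 6
f 31 32 19
f 3 15 39
f 15 5 40
f 39 40 12
f 15 40 39
f 7 20 36
f 20 3 35
f 36 35 11
f 20 35 36
f 9 27 28
f 27 7 24
f 28 24 8
f 27 24 28
f 10 33 29
f 33 9 25
f 29 25 2
f 33 25 29
f 44 43 47
f 44 47 45
f 45 47 48
f 45 48 46
f 47 43 49
f 47 49 48
f 48 49 50
f 48 50 46
f 49 43 51
f 49 51 50
f 50 51 52
f 50 52 46
f 51 43 53
f 51 53 52
f 52 53 54
f 52 54 46
f 53 43 55
f 53 55 54
f 54 55 56
f 54 56 46
f 55 43 57
f 55 57 56
f 56 57 58
f 56 58 46
f 57 43 59
f 57 59 58
f 58 59 60
f 58 60 46
f 59 43 61
f 59 61 60
f 60 61 62
f 60 62 46
f 61 43 63
f 61 63 62
f 62 63 64
f 62 64 46
f 63 43 65
f 63 65 64
f 64 65 66
f 64 66 46
f 65 43 44
f 65 44 66
f 66 44 45
f 66 45 46



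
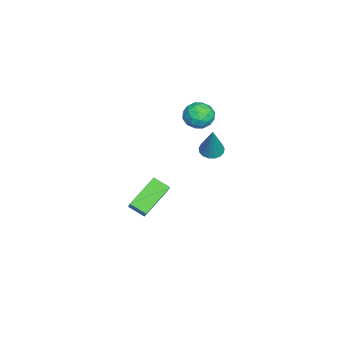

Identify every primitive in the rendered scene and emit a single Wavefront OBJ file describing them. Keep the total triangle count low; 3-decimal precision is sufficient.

v 0.692 1.036 4.103
v 1.18 0.536 3.694
v -0.18 0.984 3.126
v 0.308 0.484 2.717
v -0.058 0.23 3.393
v 0.48 0.262 3.997
v 0.52 1.258 2.823
v 1.058 1.29 3.427
v 1.073 0.673 2.903
v 0.716 0.037 3.255
v 0.284 1.483 3.565
v -0.073 0.847 3.917
v 1.012 0.79 3.984
v -0.012 0.73 2.836
v -0.227 0.58 3.233
v 0.059 0.286 2.993
v 0.601 0.629 4.162
v 0.888 0.335 3.922
v 0.16 0.155 3.745
v 0.112 1.185 2.898
v 0.399 0.891 2.658
v 0.941 1.234 3.827
v 1.227 0.94 3.587
v 0.84 1.365 3.075
v 1.236 0.577 3.279
v 0.724 0.547 2.705
v 0.849 1.002 2.767
v 1.165 1.02 3.122
v 1.027 0.203 3.486
v 0.514 0.173 2.912
v 0.299 0.024 3.309
v 0.615 0.042 3.664
v 0.964 0.284 3.021
v 0.486 1.347 3.908
v -0.027 1.317 3.334
v 0.385 1.478 3.156
v 0.701 1.496 3.511
v 0.276 0.973 4.115
v -0.236 0.943 3.541
v -0.165 0.5 3.698
v 0.151 0.518 4.053
v 0.036 1.236 3.799
v 2.472 1.649 2.522
v 2.972 1.864 2.293
v 3.208 1.791 4.258
v 2.815 2.094 2.341
v 2.58 2.222 2.43
v 2.32 2.219 2.541
v 2.095 2.085 2.647
v 1.956 1.852 2.725
v 1.936 1.572 2.756
v 2.039 1.31 2.734
v 2.24 1.125 2.663
v 2.496 1.061 2.56
v 2.745 1.131 2.449
v 2.932 1.32 2.354
v 3.014 1.585 2.298
v 1.25 -1.708 -3.564
v 1.02 -2.53 -3.125
v -0.105 -0.791 -2.561
v -0.336 -1.613 -2.122
v 1.996 -1.487 -2.758
v 1.765 -2.309 -2.319
v 0.64 -0.57 -1.755
v 0.41 -1.392 -1.316
f 1 38 17
f 38 12 41
f 17 41 6
f 38 41 17
f 1 17 13
f 17 6 18
f 13 18 2
f 17 18 13
f 1 13 22
f 13 2 23
f 22 23 8
f 13 23 22
f 1 22 34
f 22 8 37
f 34 37 11
f 22 37 34
f 1 34 38
f 34 11 42
f 38 42 12
f 34 42 38
f 2 18 29
f 18 6 32
f 29 32 10
f 18 32 29
f 6 41 19
f 41 12 40
f 19 40 5
f 41 40 19
f 12 42 39
f 42 11 35
f 39 35 3
f 42 35 39
f 11 37 36
f 37 8 24
f 36 24 7
f 37 24 36
f 8 23 28
f 23 2 25
f 28 25 9
f 23 25 28
f 4 30 16
f 30 10 31
f 16 31 5
f 30 31 16
f 4 16 14
f 16 5 15
f 14 15 3
f 16 15 14
f 4 14 21
f 14 3 20
f 21 20 7
f 14 20 21
f 4 21 26
f 21 7 27
f 26 27 9
f 21 27 26
f 4 26 30
f 26 9 33
f 30 33 10
f 26 33 30
f 5 31 19
f 31 10 32
f 19 32 6
f 31 32 19
f 3 15 39
f 15 5 40
f 39 40 12
f 15 40 39
f 7 20 36
f 20 3 35
f 36 35 11
f 20 35 36
f 9 27 28
f 27 7 24
f 28 24 8
f 27 24 28
f 10 33 29
f 33 9 25
f 29 25 2
f 33 25 29
f 44 43 46
f 44 46 45
f 46 43 47
f 46 47 45
f 47 43 48
f 47 48 45
f 48 43 49
f 48 49 45
f 49 43 50
f 49 50 45
f 50 43 51
f 50 51 45
f 51 43 52
f 51 52 45
f 52 43 53
f 52 53 45
f 53 43 54
f 53 54 45
f 54 43 55
f 54 55 45
f 55 43 56
f 55 56 45
f 56 43 57
f 56 57 45
f 57 43 44
f 57 44 45
f 59 61 58
f 62 59 58
f 58 61 60
f 60 62 58
f 59 65 61
f 63 59 62
f 63 65 59
f 61 65 60
f 64 62 60
f 60 65 64
f 64 63 62
f 65 63 64



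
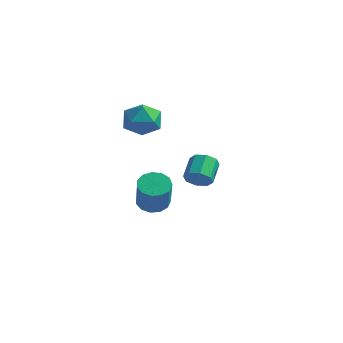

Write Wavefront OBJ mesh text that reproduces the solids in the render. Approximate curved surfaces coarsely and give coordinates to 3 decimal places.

v -3.335 -2.858 2.773
v -2.587 -2.119 2.738
v -2.153 -4.041 3.082
v -1.405 -3.302 3.047
v -2.094 -3.316 3.842
v -2.825 -2.585 3.65
v -1.915 -3.575 2.17
v -2.646 -2.844 1.978
v -1.71 -2.563 2.365
v -1.82 -2.403 3.399
v -2.92 -3.757 2.421
v -3.03 -3.597 3.455
v 1.774 -3.792 0.398
v 2.313 -3.394 0.232
v 1.844 -2.45 0.975
v 1.306 -2.848 1.142
v 1.906 -3.334 -0.1
v 1.438 -2.39 0.643
v 1.423 -3.543 -0.14
v 0.954 -2.598 0.603
v 1.145 -3.897 0.135
v 0.677 -2.953 0.879
v 1.236 -4.19 0.565
v 0.767 -3.246 1.308
v 1.642 -4.25 0.897
v 1.174 -3.306 1.64
v 2.126 -4.042 0.937
v 1.657 -3.097 1.68
v 2.403 -3.687 0.661
v 1.935 -2.743 1.405
v -3.909 -0.769 -3.427
v -3.3 -0.176 -3.456
v -2.363 -1.057 -1.822
v -2.971 -1.651 -1.793
v -3.642 -0.005 -3.168
v -2.705 -0.886 -1.533
v -4.069 -0.077 -2.962
v -3.132 -0.958 -1.327
v -4.444 -0.368 -2.904
v -3.507 -1.249 -1.269
v -4.65 -0.787 -3.012
v -3.713 -1.668 -1.377
v -4.62 -1.2 -3.252
v -3.683 -2.081 -1.617
v -4.364 -1.477 -3.547
v -3.427 -2.358 -1.913
v -3.964 -1.529 -3.805
v -3.027 -2.41 -2.17
v -3.546 -1.34 -3.943
v -2.609 -2.221 -2.308
v -3.243 -0.97 -3.917
v -2.306 -1.851 -2.282
v -3.152 -0.536 -3.735
v -2.214 -1.417 -2.101
f 1 12 6
f 1 6 2
f 1 2 8
f 1 8 11
f 1 11 12
f 2 6 10
f 6 12 5
f 12 11 3
f 11 8 7
f 8 2 9
f 4 10 5
f 4 5 3
f 4 3 7
f 4 7 9
f 4 9 10
f 5 10 6
f 3 5 12
f 7 3 11
f 9 7 8
f 10 9 2
f 14 13 17
f 14 17 15
f 15 17 18
f 15 18 16
f 17 13 19
f 17 19 18
f 18 19 20
f 18 20 16
f 19 13 21
f 19 21 20
f 20 21 22
f 20 22 16
f 21 13 23
f 21 23 22
f 22 23 24
f 22 24 16
f 23 13 25
f 23 25 24
f 24 25 26
f 24 26 16
f 25 13 27
f 25 27 26
f 26 27 28
f 26 28 16
f 27 13 29
f 27 29 28
f 28 29 30
f 28 30 16
f 29 13 14
f 29 14 30
f 30 14 15
f 30 15 16
f 32 31 35
f 32 35 33
f 33 35 36
f 33 36 34
f 35 31 37
f 35 37 36
f 36 37 38
f 36 38 34
f 37 31 39
f 37 39 38
f 38 39 40
f 38 40 34
f 39 31 41
f 39 41 40
f 40 41 42
f 40 42 34
f 41 31 43
f 41 43 42
f 42 43 44
f 42 44 34
f 43 31 45
f 43 45 44
f 44 45 46
f 44 46 34
f 45 31 47
f 45 47 46
f 46 47 48
f 46 48 34
f 47 31 49
f 47 49 48
f 48 49 50
f 48 50 34
f 49 31 51
f 49 51 50
f 50 51 52
f 50 52 34
f 51 31 53
f 51 53 52
f 52 53 54
f 52 54 34
f 53 31 32
f 53 32 54
f 54 32 33
f 54 33 34



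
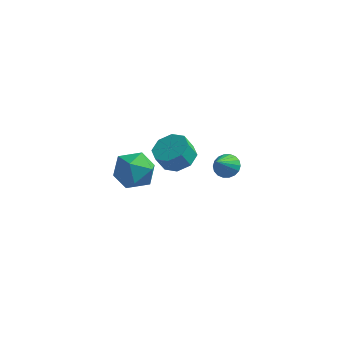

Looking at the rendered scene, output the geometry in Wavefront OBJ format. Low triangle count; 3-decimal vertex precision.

v -0.484 3.579 -1.567
v 0.233 3.633 -1.394
v -0.676 2.481 -0.433
v 0.094 3.858 -1.198
v -0.16 4.029 -1.076
v -0.478 4.11 -1.051
v -0.797 4.086 -1.128
v -1.055 3.962 -1.292
v -1.199 3.762 -1.51
v -1.202 3.526 -1.74
v -1.062 3.3 -1.935
v -0.808 3.13 -2.057
v -0.49 3.049 -2.082
v -0.171 3.072 -2.005
v 0.086 3.196 -1.841
v 0.231 3.396 -1.623
v -2.705 -2.469 3.516
v -1.919 -3.186 3.062
v -3.881 -2.874 2.118
v -3.095 -3.591 1.664
v -3.617 -3.861 2.66
v -2.89 -3.611 3.524
v -2.91 -2.449 1.656
v -2.183 -2.199 2.52
v -2.045 -3.173 1.913
v -2.482 -4.046 2.533
v -3.318 -2.014 2.647
v -3.755 -2.887 3.267
v -2.773 2.819 -0.979
v -1.838 2.952 -0.591
v -2.193 2.593 0.387
v -3.127 2.461 -0.001
v -2.285 3.588 -0.52
v -2.64 3.23 0.458
v -3.017 3.774 -0.717
v -3.372 3.416 0.26
v -3.606 3.401 -1.068
v -3.961 3.042 -0.09
v -3.707 2.687 -1.367
v -4.062 2.328 -0.389
v -3.26 2.05 -1.438
v -3.615 1.692 -0.46
v -2.528 1.864 -1.24
v -2.883 1.506 -0.263
v -1.939 2.238 -0.89
v -2.294 1.879 0.088
f 2 1 4
f 2 4 3
f 4 1 5
f 4 5 3
f 5 1 6
f 5 6 3
f 6 1 7
f 6 7 3
f 7 1 8
f 7 8 3
f 8 1 9
f 8 9 3
f 9 1 10
f 9 10 3
f 10 1 11
f 10 11 3
f 11 1 12
f 11 12 3
f 12 1 13
f 12 13 3
f 13 1 14
f 13 14 3
f 14 1 15
f 14 15 3
f 15 1 16
f 15 16 3
f 16 1 2
f 16 2 3
f 17 28 22
f 17 22 18
f 17 18 24
f 17 24 27
f 17 27 28
f 18 22 26
f 22 28 21
f 28 27 19
f 27 24 23
f 24 18 25
f 20 26 21
f 20 21 19
f 20 19 23
f 20 23 25
f 20 25 26
f 21 26 22
f 19 21 28
f 23 19 27
f 25 23 24
f 26 25 18
f 30 29 33
f 30 33 31
f 31 33 34
f 31 34 32
f 33 29 35
f 33 35 34
f 34 35 36
f 34 36 32
f 35 29 37
f 35 37 36
f 36 37 38
f 36 38 32
f 37 29 39
f 37 39 38
f 38 39 40
f 38 40 32
f 39 29 41
f 39 41 40
f 40 41 42
f 40 42 32
f 41 29 43
f 41 43 42
f 42 43 44
f 42 44 32
f 43 29 45
f 43 45 44
f 44 45 46
f 44 46 32
f 45 29 30
f 45 30 46
f 46 30 31
f 46 31 32



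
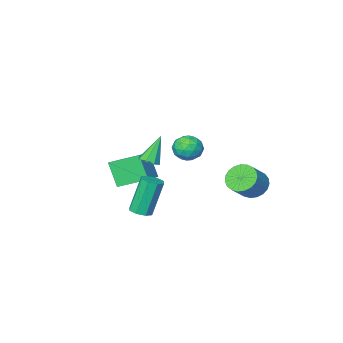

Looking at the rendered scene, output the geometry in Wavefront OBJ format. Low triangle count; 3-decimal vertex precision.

v -1.864 0.807 -0.287
v -1.134 0.375 -0.215
v -2.566 -0.315 0.095
v -1.836 -0.747 0.167
v -2.017 -0.124 0.718
v -1.583 0.57 0.481
v -2.117 -0.51 -0.601
v -1.683 0.184 -0.838
v -1.29 -0.439 -0.41
v -1.228 -0.201 0.405
v -2.472 0.261 -0.525
v -2.41 0.499 0.29
v -1.437 0.69 -0.285
v -2.263 -0.63 0.165
v -2.369 -0.263 0.488
v -1.94 -0.517 0.53
v -1.701 0.804 0.125
v -1.272 0.55 0.167
v -1.791 0.257 0.715
v -2.428 -0.49 -0.287
v -1.999 -0.744 -0.245
v -1.76 0.577 -0.65
v -1.331 0.323 -0.608
v -1.909 -0.197 -0.835
v -1.1 -0.043 -0.357
v -1.513 -0.703 -0.132
v -1.678 -0.563 -0.584
v -1.423 -0.156 -0.723
v -1.064 0.097 0.122
v -1.477 -0.563 0.347
v -1.583 -0.196 0.671
v -1.328 0.212 0.532
v -1.156 -0.382 0.008
v -2.223 0.623 -0.467
v -2.636 -0.037 -0.242
v -2.372 -0.152 -0.652
v -2.117 0.256 -0.791
v -2.187 0.763 0.012
v -2.6 0.103 0.237
v -2.277 0.216 0.603
v -2.022 0.623 0.464
v -2.544 0.442 -0.128
v 0.572 0.296 -0.204
v 0.888 -0.187 -0.081
v -0.172 0.204 1.344
v 1.098 0.193 0.043
v 1 0.633 0.022
v 0.652 0.876 -0.131
v 0.256 0.779 -0.327
v 0.046 0.399 -0.451
v 0.144 -0.041 -0.43
v 0.492 -0.284 -0.277
v -3.77 3.06 -1.827
v -3.216 2.474 -2.181
v -2.217 2.854 -1.246
v -2.77 3.44 -0.893
v -3.146 2.774 -2.378
v -2.146 3.154 -1.443
v -3.183 3.123 -2.48
v -2.184 3.503 -1.546
v -3.322 3.462 -2.47
v -2.323 3.842 -1.535
v -3.538 3.731 -2.348
v -2.539 4.111 -1.413
v -3.794 3.884 -2.136
v -2.795 4.264 -1.202
v -4.046 3.894 -1.871
v -3.047 4.274 -0.936
v -4.25 3.76 -1.598
v -3.251 4.141 -0.664
v -4.371 3.506 -1.365
v -3.372 3.886 -0.431
v -4.388 3.174 -1.212
v -3.389 3.554 -0.277
v -4.298 2.822 -1.165
v -3.299 3.202 -0.231
v -4.117 2.512 -1.233
v -3.118 2.892 -0.298
v -3.875 2.296 -1.403
v -2.876 2.676 -0.469
v -3.616 2.212 -1.647
v -2.616 2.593 -0.712
v -3.382 2.275 -1.922
v -2.383 2.656 -0.987
v -1.461 -2.199 -3.051
v -1.439 -3.054 -1.664
v -0.29 -1.238 -2.478
v -0.267 -2.093 -1.09
v -0.253 -3.267 -3.73
v -0.23 -4.122 -2.342
v 0.919 -2.306 -3.156
v 0.941 -3.161 -1.769
v 1.558 1.093 -3.112
v 2.032 1.457 -2.948
v 1.336 1.451 -0.924
v 0.862 1.087 -1.088
v 1.649 1.705 -3.079
v 0.953 1.699 -1.055
v 1.213 1.595 -3.229
v 0.517 1.589 -1.205
v 0.979 1.19 -3.311
v 0.283 1.184 -1.287
v 1.084 0.729 -3.276
v 0.388 0.723 -1.252
v 1.467 0.481 -3.145
v 0.771 0.475 -1.121
v 1.903 0.591 -2.995
v 1.207 0.585 -0.971
v 2.137 0.996 -2.913
v 1.441 0.99 -0.889
f 1 38 17
f 38 12 41
f 17 41 6
f 38 41 17
f 1 17 13
f 17 6 18
f 13 18 2
f 17 18 13
f 1 13 22
f 13 2 23
f 22 23 8
f 13 23 22
f 1 22 34
f 22 8 37
f 34 37 11
f 22 37 34
f 1 34 38
f 34 11 42
f 38 42 12
f 34 42 38
f 2 18 29
f 18 6 32
f 29 32 10
f 18 32 29
f 6 41 19
f 41 12 40
f 19 40 5
f 41 40 19
f 12 42 39
f 42 11 35
f 39 35 3
f 42 35 39
f 11 37 36
f 37 8 24
f 36 24 7
f 37 24 36
f 8 23 28
f 23 2 25
f 28 25 9
f 23 25 28
f 4 30 16
f 30 10 31
f 16 31 5
f 30 31 16
f 4 16 14
f 16 5 15
f 14 15 3
f 16 15 14
f 4 14 21
f 14 3 20
f 21 20 7
f 14 20 21
f 4 21 26
f 21 7 27
f 26 27 9
f 21 27 26
f 4 26 30
f 26 9 33
f 30 33 10
f 26 33 30
f 5 31 19
f 31 10 32
f 19 32 6
f 31 32 19
f 3 15 39
f 15 5 40
f 39 40 12
f 15 40 39
f 7 20 36
f 20 3 35
f 36 35 11
f 20 35 36
f 9 27 28
f 27 7 24
f 28 24 8
f 27 24 28
f 10 33 29
f 33 9 25
f 29 25 2
f 33 25 29
f 44 43 46
f 44 46 45
f 46 43 47
f 46 47 45
f 47 43 48
f 47 48 45
f 48 43 49
f 48 49 45
f 49 43 50
f 49 50 45
f 50 43 51
f 50 51 45
f 51 43 52
f 51 52 45
f 52 43 44
f 52 44 45
f 54 53 57
f 54 57 55
f 55 57 58
f 55 58 56
f 57 53 59
f 57 59 58
f 58 59 60
f 58 60 56
f 59 53 61
f 59 61 60
f 60 61 62
f 60 62 56
f 61 53 63
f 61 63 62
f 62 63 64
f 62 64 56
f 63 53 65
f 63 65 64
f 64 65 66
f 64 66 56
f 65 53 67
f 65 67 66
f 66 67 68
f 66 68 56
f 67 53 69
f 67 69 68
f 68 69 70
f 68 70 56
f 69 53 71
f 69 71 70
f 70 71 72
f 70 72 56
f 71 53 73
f 71 73 72
f 72 73 74
f 72 74 56
f 73 53 75
f 73 75 74
f 74 75 76
f 74 76 56
f 75 53 77
f 75 77 76
f 76 77 78
f 76 78 56
f 77 53 79
f 77 79 78
f 78 79 80
f 78 80 56
f 79 53 81
f 79 81 80
f 80 81 82
f 80 82 56
f 81 53 83
f 81 83 82
f 82 83 84
f 82 84 56
f 83 53 54
f 83 54 84
f 84 54 55
f 84 55 56
f 86 88 85
f 89 86 85
f 85 88 87
f 87 89 85
f 86 92 88
f 90 86 89
f 90 92 86
f 88 92 87
f 91 89 87
f 87 92 91
f 91 90 89
f 92 90 91
f 94 93 97
f 94 97 95
f 95 97 98
f 95 98 96
f 97 93 99
f 97 99 98
f 98 99 100
f 98 100 96
f 99 93 101
f 99 101 100
f 100 101 102
f 100 102 96
f 101 93 103
f 101 103 102
f 102 103 104
f 102 104 96
f 103 93 105
f 103 105 104
f 104 105 106
f 104 106 96
f 105 93 107
f 105 107 106
f 106 107 108
f 106 108 96
f 107 93 109
f 107 109 108
f 108 109 110
f 108 110 96
f 109 93 94
f 109 94 110
f 110 94 95
f 110 95 96

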